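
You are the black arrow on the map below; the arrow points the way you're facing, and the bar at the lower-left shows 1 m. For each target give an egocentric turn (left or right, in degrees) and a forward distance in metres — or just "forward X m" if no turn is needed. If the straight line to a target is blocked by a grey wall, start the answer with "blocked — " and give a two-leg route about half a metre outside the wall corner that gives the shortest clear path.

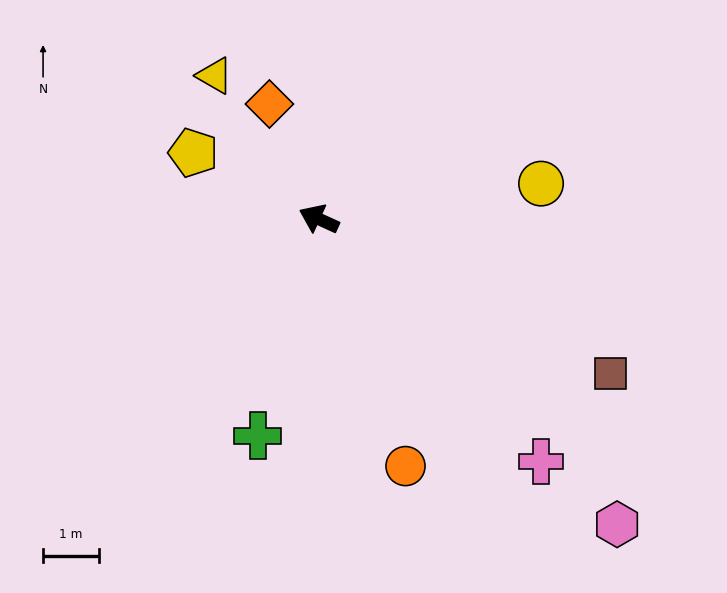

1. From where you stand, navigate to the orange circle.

turn left 134°, forward 4.7 m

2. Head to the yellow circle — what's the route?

turn right 146°, forward 4.0 m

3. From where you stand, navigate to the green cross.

turn left 99°, forward 4.0 m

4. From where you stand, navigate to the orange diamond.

turn right 42°, forward 2.2 m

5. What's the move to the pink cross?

turn left 157°, forward 5.9 m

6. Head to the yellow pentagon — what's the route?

turn right 3°, forward 2.6 m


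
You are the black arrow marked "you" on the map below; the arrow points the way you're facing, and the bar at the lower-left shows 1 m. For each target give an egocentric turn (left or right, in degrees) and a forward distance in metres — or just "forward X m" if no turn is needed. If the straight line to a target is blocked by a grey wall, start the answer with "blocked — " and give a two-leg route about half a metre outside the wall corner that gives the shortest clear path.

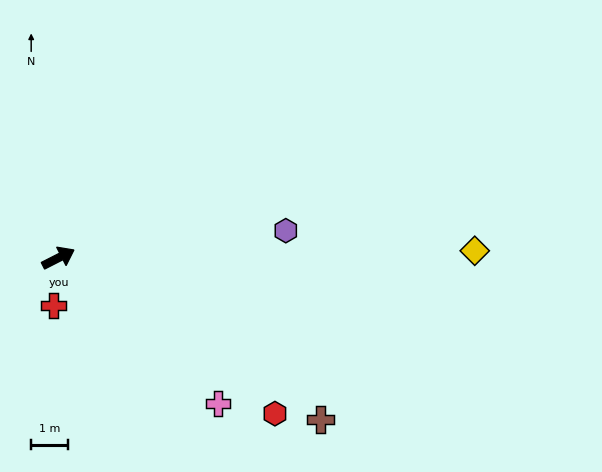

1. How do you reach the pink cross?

turn right 69°, forward 5.8 m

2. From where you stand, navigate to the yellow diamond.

turn right 26°, forward 11.2 m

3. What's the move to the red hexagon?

turn right 63°, forward 7.2 m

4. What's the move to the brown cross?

turn right 59°, forward 8.3 m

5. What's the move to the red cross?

turn right 123°, forward 1.3 m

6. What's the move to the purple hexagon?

turn right 20°, forward 6.2 m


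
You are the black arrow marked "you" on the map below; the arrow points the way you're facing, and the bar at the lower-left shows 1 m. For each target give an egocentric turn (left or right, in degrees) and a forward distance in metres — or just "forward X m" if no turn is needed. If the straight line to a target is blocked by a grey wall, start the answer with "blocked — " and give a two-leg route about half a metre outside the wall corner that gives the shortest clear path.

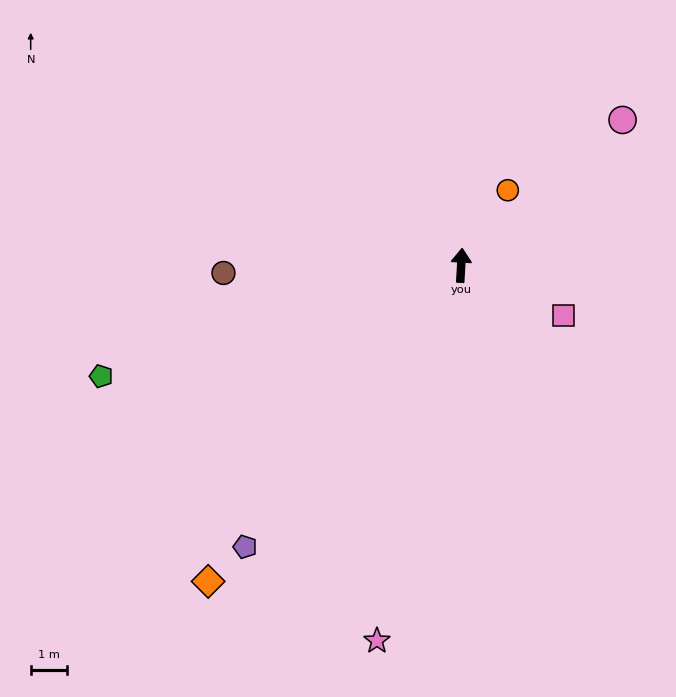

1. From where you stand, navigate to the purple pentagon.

turn left 146°, forward 9.9 m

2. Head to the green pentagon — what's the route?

turn left 110°, forward 10.5 m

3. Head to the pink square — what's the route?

turn right 113°, forward 3.2 m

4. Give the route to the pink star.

turn left 171°, forward 10.7 m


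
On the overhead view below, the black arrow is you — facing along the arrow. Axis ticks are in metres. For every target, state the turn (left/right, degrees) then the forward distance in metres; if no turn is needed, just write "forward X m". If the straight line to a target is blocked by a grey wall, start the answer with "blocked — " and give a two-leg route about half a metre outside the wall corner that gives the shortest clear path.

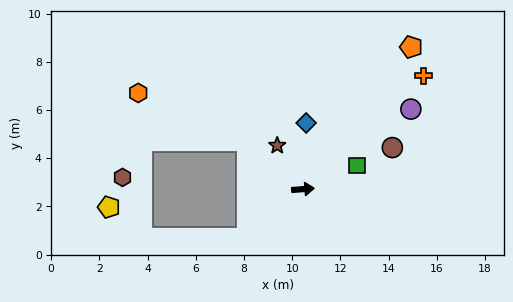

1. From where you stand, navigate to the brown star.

turn left 116°, forward 2.1 m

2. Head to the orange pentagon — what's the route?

turn left 48°, forward 7.4 m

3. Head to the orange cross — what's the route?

turn left 39°, forward 6.9 m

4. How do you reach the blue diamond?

turn left 83°, forward 2.7 m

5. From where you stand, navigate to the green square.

turn left 20°, forward 2.4 m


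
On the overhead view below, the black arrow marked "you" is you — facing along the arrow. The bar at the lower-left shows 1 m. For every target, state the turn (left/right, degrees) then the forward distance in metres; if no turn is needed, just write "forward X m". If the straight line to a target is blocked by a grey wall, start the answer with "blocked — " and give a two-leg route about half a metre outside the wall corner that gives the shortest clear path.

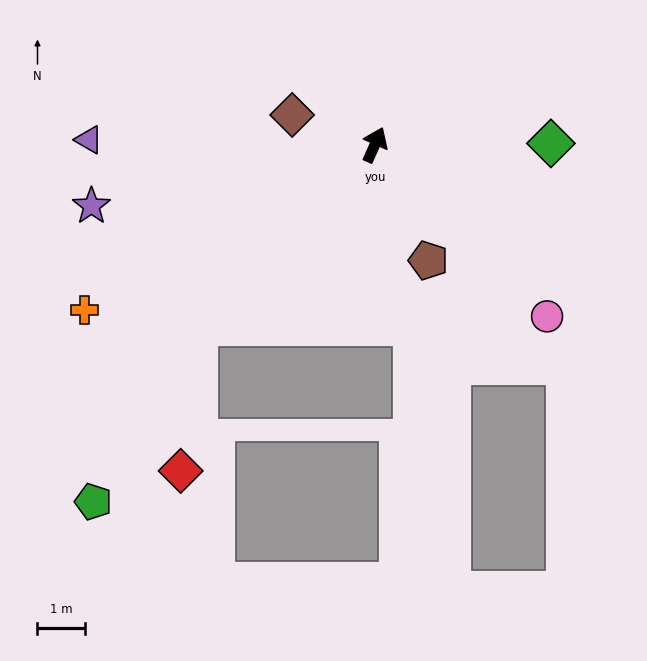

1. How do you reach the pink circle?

turn right 111°, forward 5.2 m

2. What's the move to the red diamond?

blocked — turn left 160°, forward 5.4 m, then turn left 37°, forward 3.1 m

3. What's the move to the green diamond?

turn right 66°, forward 3.7 m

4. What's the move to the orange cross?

turn left 144°, forward 7.1 m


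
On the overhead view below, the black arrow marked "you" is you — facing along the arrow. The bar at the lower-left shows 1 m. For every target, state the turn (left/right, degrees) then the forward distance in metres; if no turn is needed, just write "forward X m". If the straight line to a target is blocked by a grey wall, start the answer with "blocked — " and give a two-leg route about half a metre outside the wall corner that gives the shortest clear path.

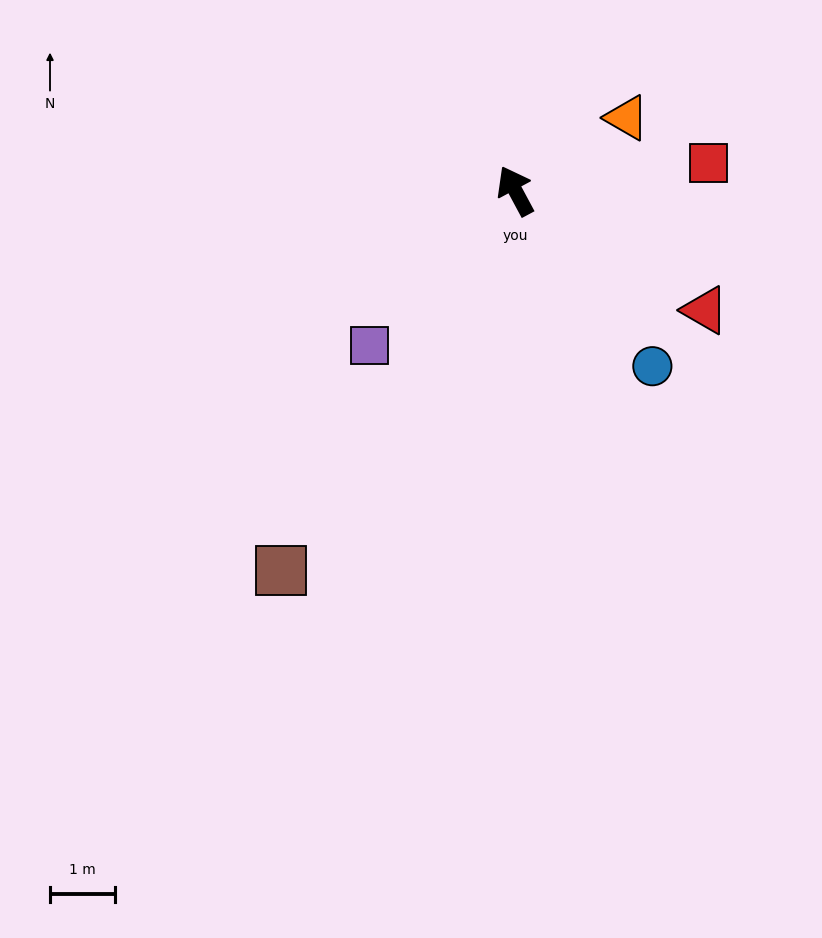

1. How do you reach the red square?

turn right 110°, forward 3.0 m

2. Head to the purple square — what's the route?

turn left 108°, forward 3.3 m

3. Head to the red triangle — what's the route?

turn right 150°, forward 3.5 m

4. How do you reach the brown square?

turn left 120°, forward 6.9 m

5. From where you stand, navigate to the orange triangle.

turn right 85°, forward 2.1 m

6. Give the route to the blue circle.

turn right 170°, forward 3.4 m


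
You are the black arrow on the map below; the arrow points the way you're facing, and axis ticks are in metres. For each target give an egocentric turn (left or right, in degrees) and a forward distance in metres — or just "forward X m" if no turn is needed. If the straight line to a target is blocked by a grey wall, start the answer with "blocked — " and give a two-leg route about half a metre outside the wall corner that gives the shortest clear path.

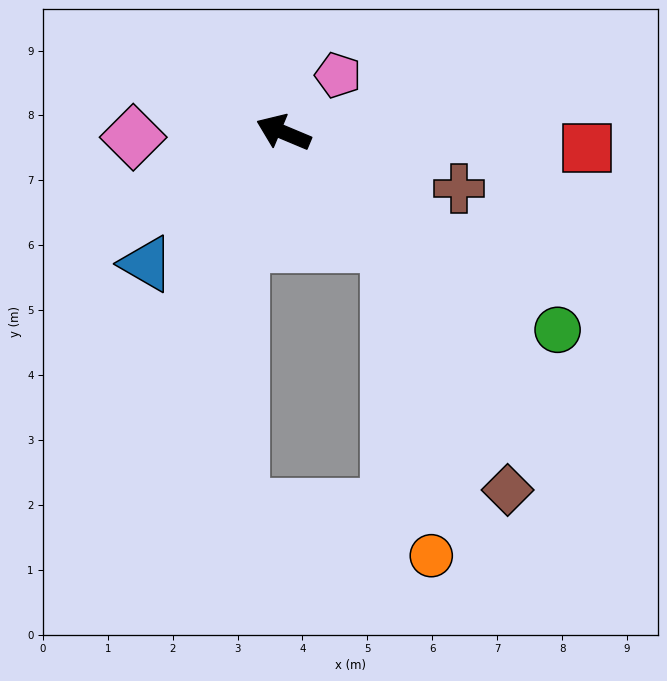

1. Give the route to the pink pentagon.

turn right 111°, forward 1.2 m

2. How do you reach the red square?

turn right 160°, forward 4.7 m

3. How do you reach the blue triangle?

turn left 67°, forward 2.9 m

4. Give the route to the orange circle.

blocked — turn left 156°, forward 2.4 m, then turn right 35°, forward 4.8 m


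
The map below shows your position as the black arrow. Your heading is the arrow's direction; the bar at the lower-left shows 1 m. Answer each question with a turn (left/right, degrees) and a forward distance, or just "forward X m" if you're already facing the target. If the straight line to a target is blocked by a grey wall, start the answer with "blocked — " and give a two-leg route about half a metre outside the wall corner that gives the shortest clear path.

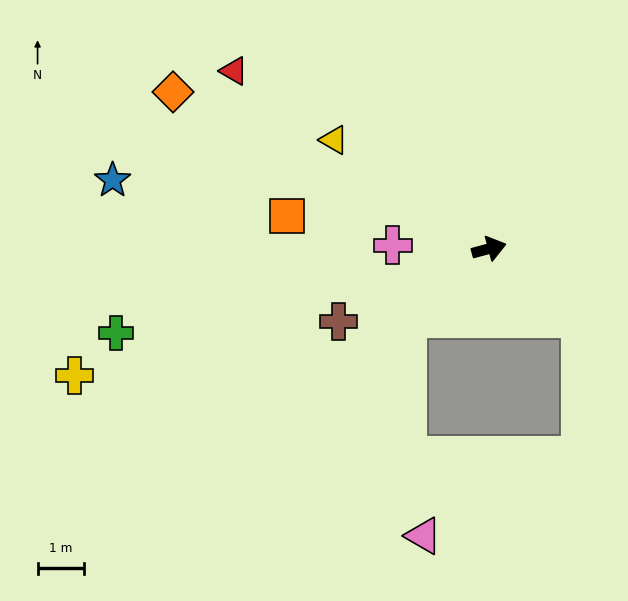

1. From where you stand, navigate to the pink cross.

turn left 163°, forward 2.1 m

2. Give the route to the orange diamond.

turn left 139°, forward 7.6 m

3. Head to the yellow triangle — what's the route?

turn left 130°, forward 4.1 m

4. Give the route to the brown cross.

turn right 169°, forward 3.6 m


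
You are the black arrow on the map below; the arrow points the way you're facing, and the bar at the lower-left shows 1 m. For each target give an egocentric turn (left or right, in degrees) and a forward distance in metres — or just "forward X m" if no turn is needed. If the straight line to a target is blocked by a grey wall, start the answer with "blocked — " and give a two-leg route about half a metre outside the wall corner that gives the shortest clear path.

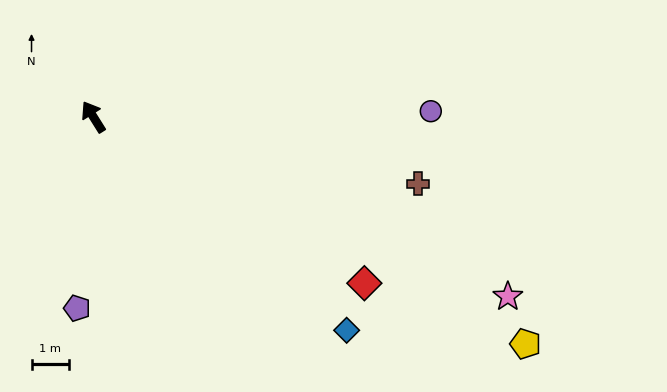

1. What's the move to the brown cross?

turn right 134°, forward 8.9 m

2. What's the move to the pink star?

turn right 146°, forward 12.1 m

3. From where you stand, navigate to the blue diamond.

turn right 162°, forward 8.9 m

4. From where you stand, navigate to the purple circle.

turn right 121°, forward 9.1 m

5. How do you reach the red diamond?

turn right 154°, forward 8.5 m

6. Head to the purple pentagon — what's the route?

turn left 143°, forward 5.2 m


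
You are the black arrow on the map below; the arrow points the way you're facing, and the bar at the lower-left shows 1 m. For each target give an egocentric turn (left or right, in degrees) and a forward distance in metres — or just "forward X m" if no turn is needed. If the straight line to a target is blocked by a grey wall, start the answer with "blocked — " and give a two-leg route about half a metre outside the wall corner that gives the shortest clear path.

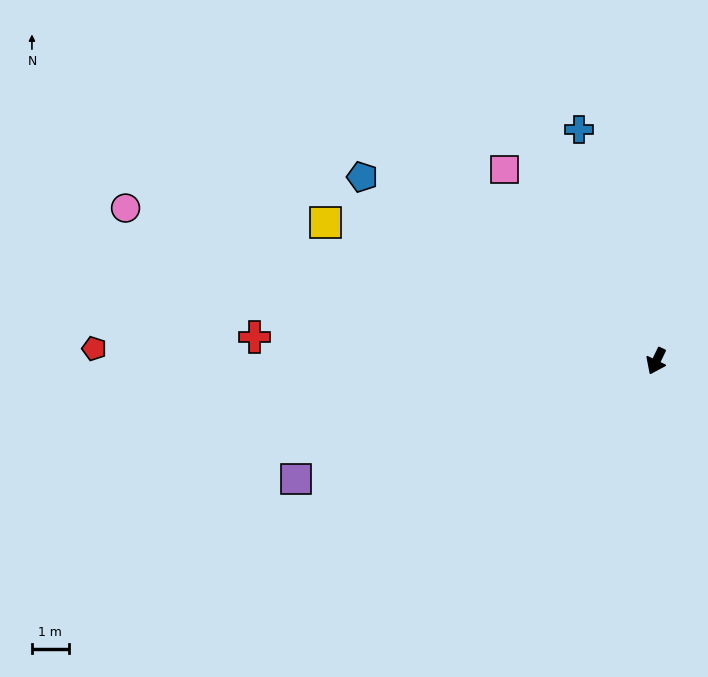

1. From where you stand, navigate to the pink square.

turn right 116°, forward 6.7 m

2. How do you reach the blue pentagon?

turn right 97°, forward 9.4 m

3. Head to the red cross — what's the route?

turn right 68°, forward 10.9 m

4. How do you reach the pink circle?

turn right 81°, forward 15.0 m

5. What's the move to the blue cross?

turn right 136°, forward 6.6 m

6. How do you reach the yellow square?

turn right 87°, forward 9.8 m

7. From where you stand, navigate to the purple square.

turn right 46°, forward 10.3 m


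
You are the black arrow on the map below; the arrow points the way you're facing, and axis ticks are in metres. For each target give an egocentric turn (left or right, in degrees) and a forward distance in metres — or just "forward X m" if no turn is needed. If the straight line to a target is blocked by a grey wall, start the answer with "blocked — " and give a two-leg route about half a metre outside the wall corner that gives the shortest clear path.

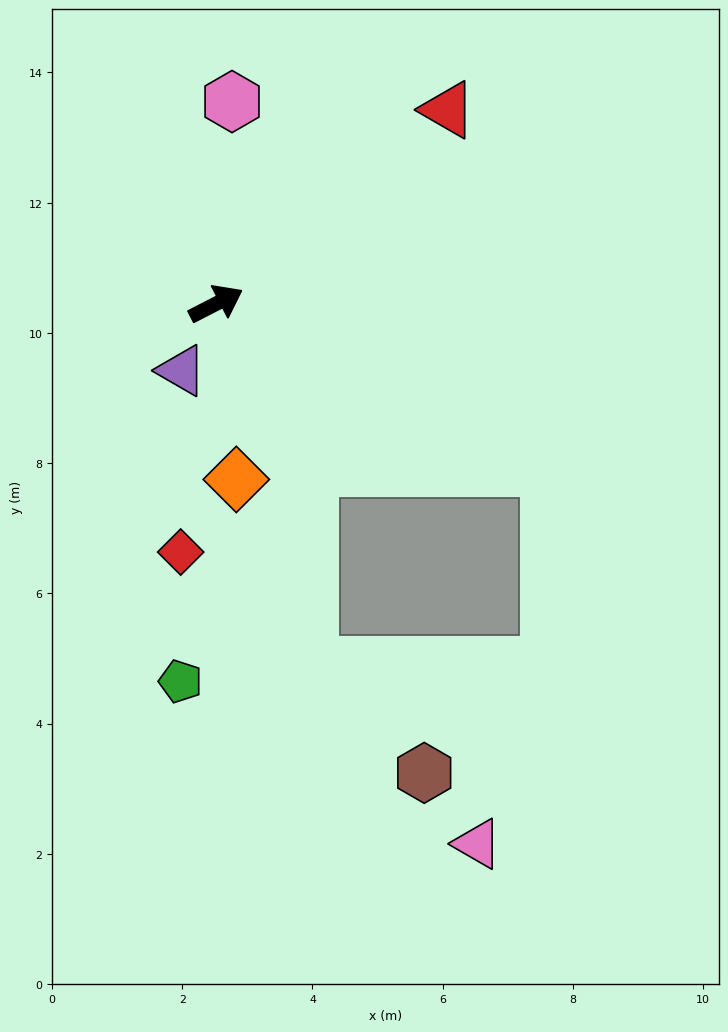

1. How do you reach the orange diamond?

turn right 111°, forward 2.7 m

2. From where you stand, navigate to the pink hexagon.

turn left 58°, forward 3.1 m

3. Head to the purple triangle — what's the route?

turn right 145°, forward 1.2 m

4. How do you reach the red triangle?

turn left 13°, forward 4.6 m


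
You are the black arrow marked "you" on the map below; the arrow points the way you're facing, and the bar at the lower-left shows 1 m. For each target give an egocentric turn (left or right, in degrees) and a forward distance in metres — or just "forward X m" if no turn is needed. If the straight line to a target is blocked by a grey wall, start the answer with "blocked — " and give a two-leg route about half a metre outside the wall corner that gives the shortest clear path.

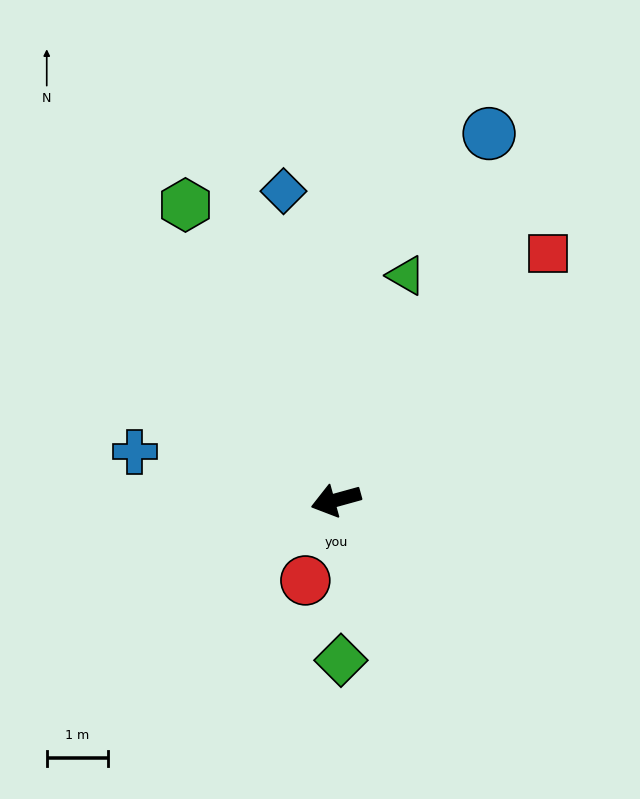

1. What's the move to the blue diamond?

turn right 96°, forward 5.1 m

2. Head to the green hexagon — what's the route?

turn right 78°, forward 5.4 m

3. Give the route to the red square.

turn right 146°, forward 5.3 m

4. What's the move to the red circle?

turn left 54°, forward 1.4 m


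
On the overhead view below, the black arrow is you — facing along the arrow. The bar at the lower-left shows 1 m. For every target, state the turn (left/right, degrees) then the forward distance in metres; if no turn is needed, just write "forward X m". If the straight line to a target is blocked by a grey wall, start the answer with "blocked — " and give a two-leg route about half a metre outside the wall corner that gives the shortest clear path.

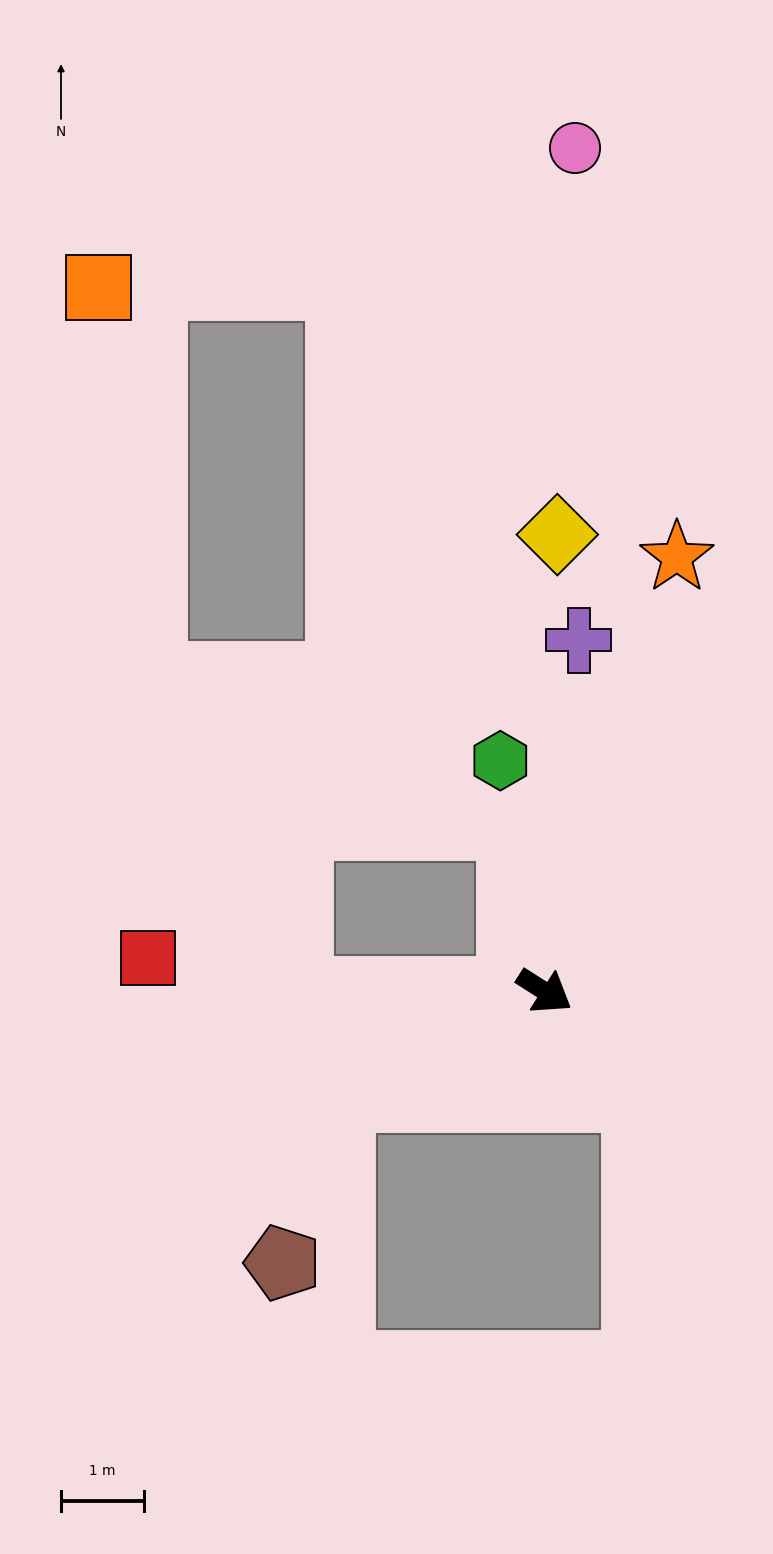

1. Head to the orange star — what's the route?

turn left 106°, forward 5.4 m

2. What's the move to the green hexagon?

turn left 133°, forward 2.8 m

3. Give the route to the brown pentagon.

blocked — turn right 120°, forward 2.8 m, then turn left 44°, forward 2.1 m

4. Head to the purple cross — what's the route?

turn left 117°, forward 4.2 m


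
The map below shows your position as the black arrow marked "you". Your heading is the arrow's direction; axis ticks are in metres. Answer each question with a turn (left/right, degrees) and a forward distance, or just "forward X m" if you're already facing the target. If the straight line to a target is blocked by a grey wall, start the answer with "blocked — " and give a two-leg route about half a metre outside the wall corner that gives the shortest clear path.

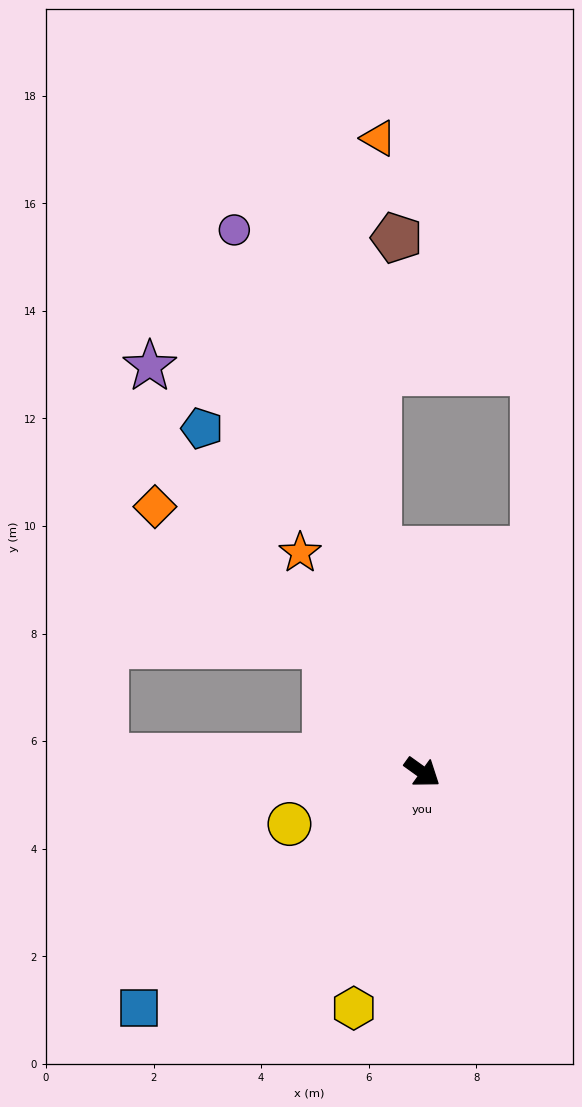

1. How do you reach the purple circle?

turn left 145°, forward 10.7 m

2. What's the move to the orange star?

turn left 155°, forward 4.7 m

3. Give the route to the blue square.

turn right 105°, forward 6.8 m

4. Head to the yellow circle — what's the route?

turn right 123°, forward 2.7 m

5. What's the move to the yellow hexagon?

turn right 71°, forward 4.6 m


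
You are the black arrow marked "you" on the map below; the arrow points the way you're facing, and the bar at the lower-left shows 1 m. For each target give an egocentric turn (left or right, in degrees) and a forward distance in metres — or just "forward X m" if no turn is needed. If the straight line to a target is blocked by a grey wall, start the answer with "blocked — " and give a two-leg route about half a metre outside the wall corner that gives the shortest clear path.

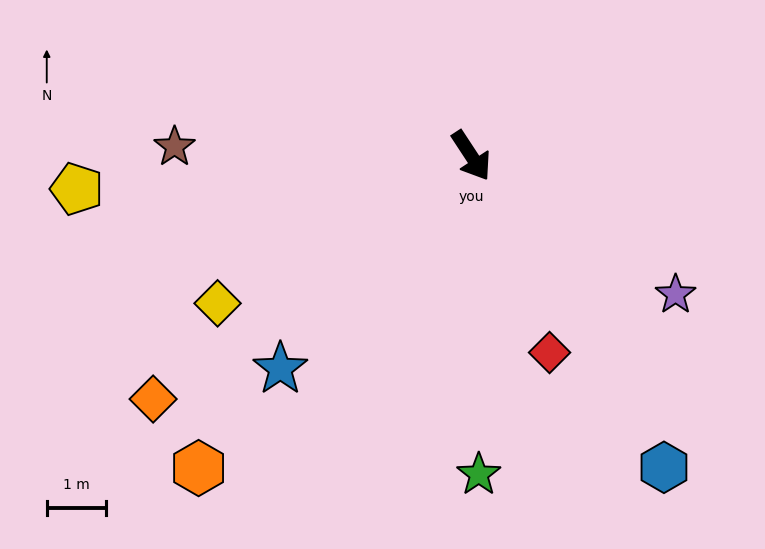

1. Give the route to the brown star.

turn right 125°, forward 5.0 m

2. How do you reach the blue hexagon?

forward 6.2 m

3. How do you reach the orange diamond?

turn right 86°, forward 6.7 m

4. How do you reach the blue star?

turn right 75°, forward 4.8 m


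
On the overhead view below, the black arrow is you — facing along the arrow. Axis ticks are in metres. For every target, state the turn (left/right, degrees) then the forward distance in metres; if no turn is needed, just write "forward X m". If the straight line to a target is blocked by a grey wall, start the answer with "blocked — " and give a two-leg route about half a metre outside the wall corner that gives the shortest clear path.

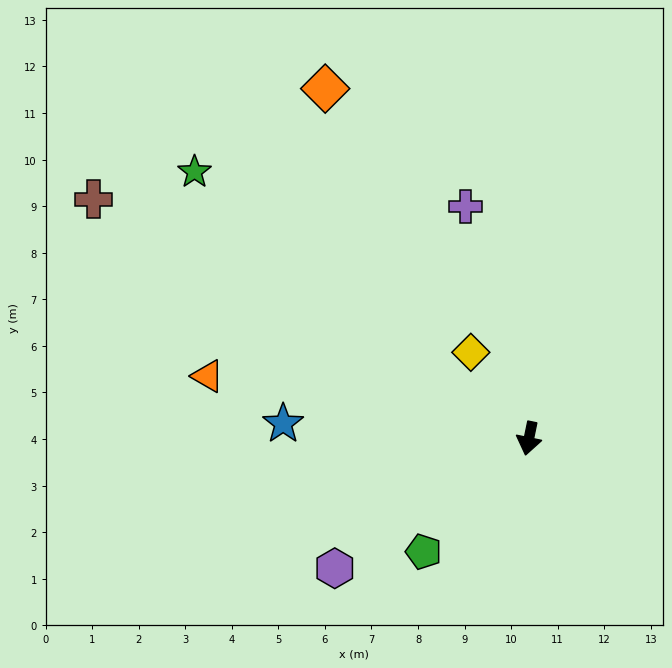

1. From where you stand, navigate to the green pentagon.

turn right 31°, forward 3.3 m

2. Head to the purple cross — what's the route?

turn right 153°, forward 5.2 m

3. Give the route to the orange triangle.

turn right 89°, forward 7.0 m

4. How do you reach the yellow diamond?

turn right 134°, forward 2.2 m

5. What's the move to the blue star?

turn right 82°, forward 5.3 m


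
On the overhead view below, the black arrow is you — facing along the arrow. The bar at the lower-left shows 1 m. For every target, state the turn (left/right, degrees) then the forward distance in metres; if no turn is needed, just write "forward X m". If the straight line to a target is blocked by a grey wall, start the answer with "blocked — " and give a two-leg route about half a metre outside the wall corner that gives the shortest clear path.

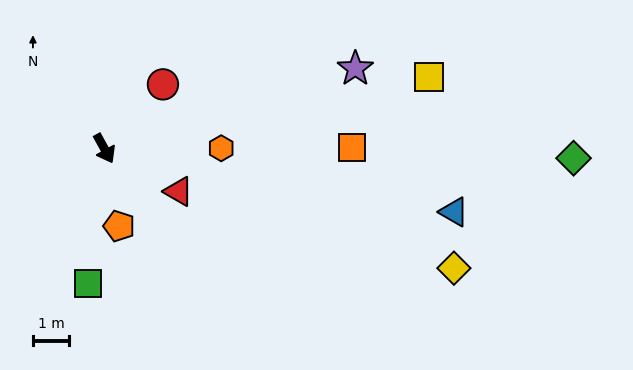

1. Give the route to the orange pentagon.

turn right 18°, forward 2.2 m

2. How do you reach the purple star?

turn left 79°, forward 7.2 m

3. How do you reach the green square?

turn right 36°, forward 3.7 m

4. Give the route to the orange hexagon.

turn left 61°, forward 3.2 m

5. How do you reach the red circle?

turn left 109°, forward 2.4 m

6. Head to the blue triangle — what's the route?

turn left 51°, forward 9.8 m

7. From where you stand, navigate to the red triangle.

turn left 31°, forward 2.4 m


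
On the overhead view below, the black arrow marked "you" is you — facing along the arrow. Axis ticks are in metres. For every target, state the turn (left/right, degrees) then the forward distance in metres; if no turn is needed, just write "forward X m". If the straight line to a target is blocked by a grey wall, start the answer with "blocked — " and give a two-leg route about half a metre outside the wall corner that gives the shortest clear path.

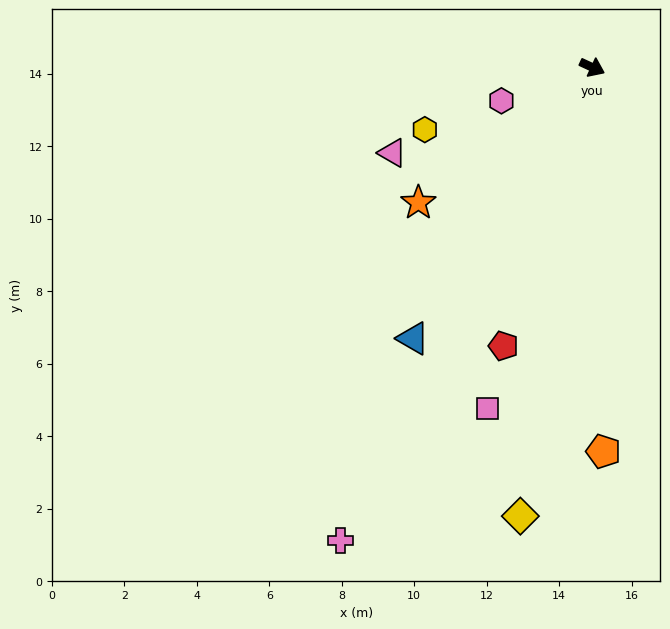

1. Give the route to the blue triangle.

turn right 99°, forward 9.0 m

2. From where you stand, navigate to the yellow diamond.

turn right 74°, forward 12.5 m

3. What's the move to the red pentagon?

turn right 83°, forward 8.1 m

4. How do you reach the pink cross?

turn right 93°, forward 14.8 m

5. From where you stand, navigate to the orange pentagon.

turn right 64°, forward 10.6 m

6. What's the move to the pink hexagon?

turn right 135°, forward 2.7 m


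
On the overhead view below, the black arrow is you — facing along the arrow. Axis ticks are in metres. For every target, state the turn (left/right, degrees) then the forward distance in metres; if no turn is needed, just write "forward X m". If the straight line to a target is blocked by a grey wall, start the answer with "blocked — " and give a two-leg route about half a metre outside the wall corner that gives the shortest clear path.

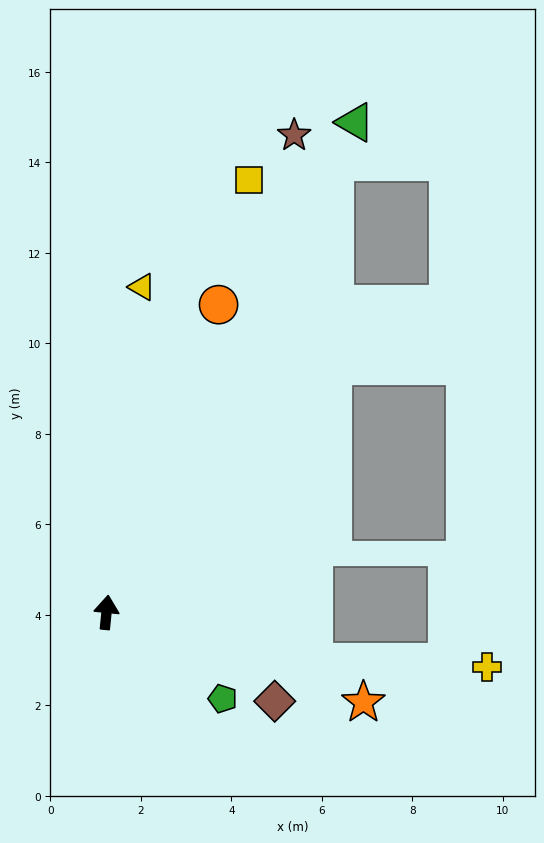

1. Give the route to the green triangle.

turn right 21°, forward 12.1 m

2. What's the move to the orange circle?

turn right 14°, forward 7.2 m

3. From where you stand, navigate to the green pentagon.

turn right 121°, forward 3.2 m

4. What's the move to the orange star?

turn right 104°, forward 6.0 m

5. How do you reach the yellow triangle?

forward 7.2 m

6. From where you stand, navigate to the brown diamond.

turn right 112°, forward 4.2 m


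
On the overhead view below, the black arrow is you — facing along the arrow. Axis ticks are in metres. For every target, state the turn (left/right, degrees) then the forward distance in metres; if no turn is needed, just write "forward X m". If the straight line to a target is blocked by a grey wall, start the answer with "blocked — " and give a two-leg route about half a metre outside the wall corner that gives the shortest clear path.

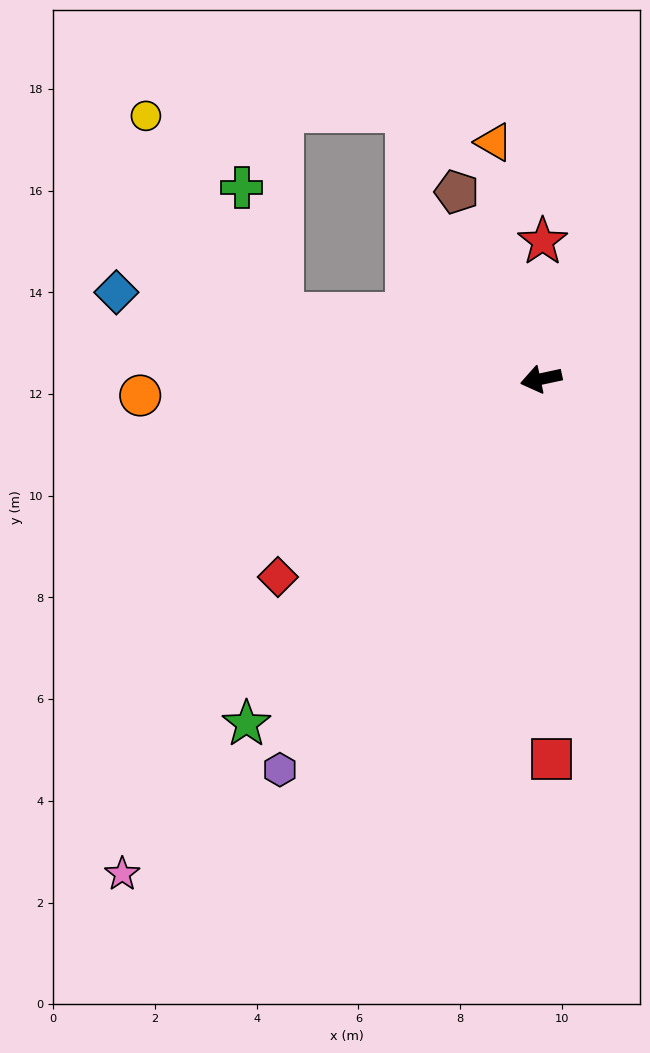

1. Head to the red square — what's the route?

turn left 79°, forward 7.5 m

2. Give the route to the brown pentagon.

turn right 78°, forward 4.0 m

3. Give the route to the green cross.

blocked — turn right 26°, forward 5.3 m, then turn right 58°, forward 2.6 m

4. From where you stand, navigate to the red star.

turn right 103°, forward 2.7 m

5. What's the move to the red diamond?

turn left 25°, forward 6.5 m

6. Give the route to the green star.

turn left 37°, forward 8.9 m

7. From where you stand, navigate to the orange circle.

turn right 10°, forward 7.9 m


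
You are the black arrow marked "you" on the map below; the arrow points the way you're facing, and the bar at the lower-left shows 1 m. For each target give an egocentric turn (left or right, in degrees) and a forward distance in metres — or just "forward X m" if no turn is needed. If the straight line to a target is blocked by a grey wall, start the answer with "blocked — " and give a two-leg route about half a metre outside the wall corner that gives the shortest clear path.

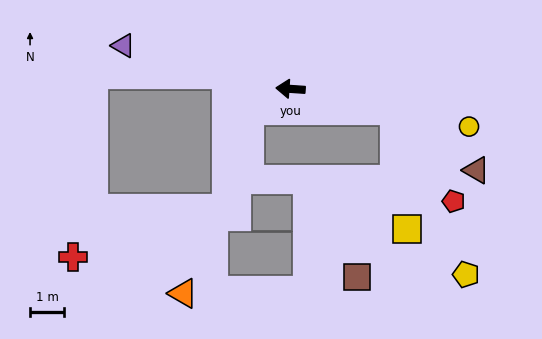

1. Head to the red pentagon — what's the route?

blocked — turn left 172°, forward 3.1 m, then turn right 45°, forward 3.2 m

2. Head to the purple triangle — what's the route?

turn right 11°, forward 5.0 m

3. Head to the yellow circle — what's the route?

turn left 172°, forward 5.3 m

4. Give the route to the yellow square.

blocked — turn left 172°, forward 3.1 m, then turn right 72°, forward 3.5 m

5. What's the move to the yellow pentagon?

blocked — turn left 172°, forward 3.1 m, then turn right 55°, forward 5.2 m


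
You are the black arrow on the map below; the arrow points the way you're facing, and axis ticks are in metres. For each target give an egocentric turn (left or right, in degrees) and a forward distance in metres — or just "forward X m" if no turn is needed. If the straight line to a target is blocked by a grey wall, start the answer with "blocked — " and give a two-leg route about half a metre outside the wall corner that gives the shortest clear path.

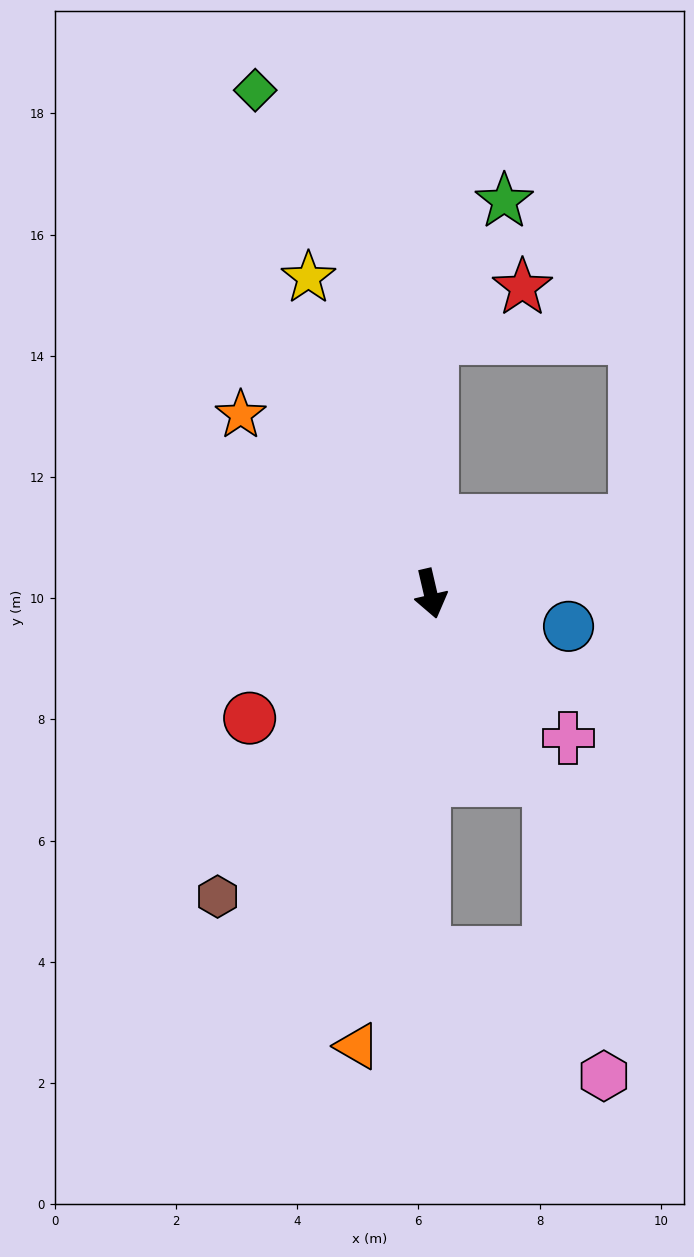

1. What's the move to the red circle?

turn right 69°, forward 3.6 m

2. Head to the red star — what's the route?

blocked — turn left 166°, forward 4.2 m, then turn right 59°, forward 1.7 m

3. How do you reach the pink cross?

turn left 31°, forward 3.3 m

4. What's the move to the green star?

blocked — turn left 166°, forward 4.2 m, then turn right 27°, forward 2.6 m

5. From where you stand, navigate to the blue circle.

turn left 64°, forward 2.3 m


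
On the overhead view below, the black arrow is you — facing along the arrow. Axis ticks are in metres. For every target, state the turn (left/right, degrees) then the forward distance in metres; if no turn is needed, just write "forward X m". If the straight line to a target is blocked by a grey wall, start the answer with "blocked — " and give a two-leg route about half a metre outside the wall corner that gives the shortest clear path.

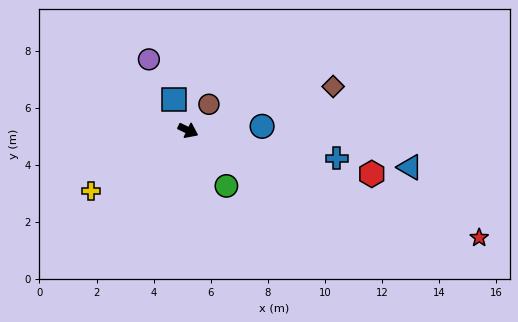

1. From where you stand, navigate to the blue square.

turn left 141°, forward 1.2 m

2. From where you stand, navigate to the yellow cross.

turn right 122°, forward 4.0 m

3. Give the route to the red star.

turn left 6°, forward 10.9 m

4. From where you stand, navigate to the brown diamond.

turn left 43°, forward 5.3 m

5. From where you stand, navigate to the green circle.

turn right 30°, forward 2.4 m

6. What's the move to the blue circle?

turn left 29°, forward 2.6 m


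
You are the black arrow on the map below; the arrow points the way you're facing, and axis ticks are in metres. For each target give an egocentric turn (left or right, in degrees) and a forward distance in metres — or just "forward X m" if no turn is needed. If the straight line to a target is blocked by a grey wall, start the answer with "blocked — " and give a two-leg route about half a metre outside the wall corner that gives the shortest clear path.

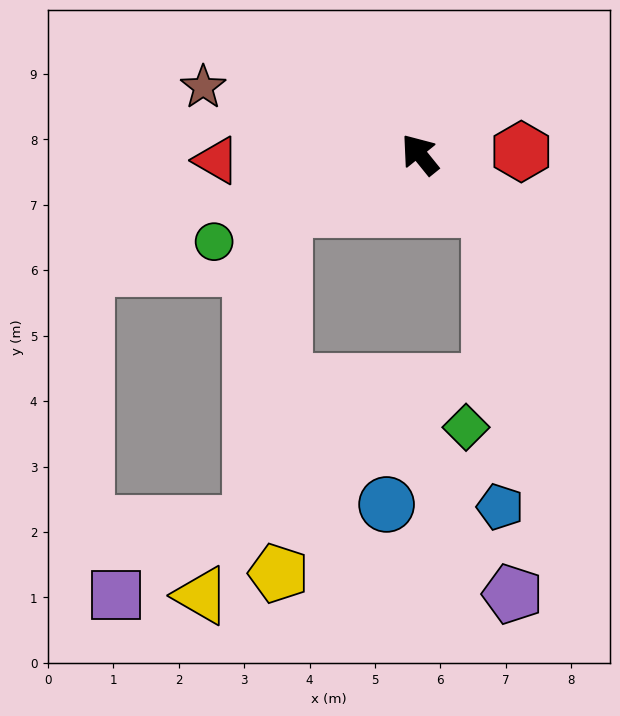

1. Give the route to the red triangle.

turn left 53°, forward 3.1 m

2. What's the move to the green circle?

turn left 74°, forward 3.4 m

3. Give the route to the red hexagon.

turn right 127°, forward 1.6 m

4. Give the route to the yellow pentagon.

blocked — turn left 73°, forward 2.2 m, then turn left 67°, forward 5.6 m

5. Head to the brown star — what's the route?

turn left 34°, forward 3.5 m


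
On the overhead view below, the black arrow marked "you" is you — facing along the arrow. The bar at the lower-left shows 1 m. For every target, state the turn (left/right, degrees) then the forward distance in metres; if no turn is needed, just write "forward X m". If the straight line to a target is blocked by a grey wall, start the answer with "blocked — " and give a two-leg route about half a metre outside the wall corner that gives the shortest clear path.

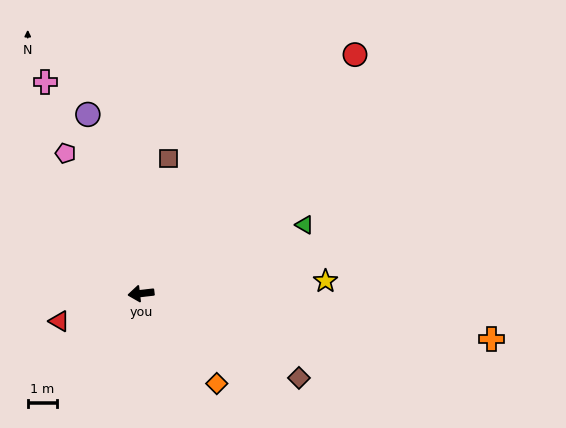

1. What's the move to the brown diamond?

turn left 145°, forward 6.1 m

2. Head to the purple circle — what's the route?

turn right 80°, forward 6.4 m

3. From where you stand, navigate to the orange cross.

turn left 166°, forward 12.1 m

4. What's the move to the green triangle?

turn right 164°, forward 6.1 m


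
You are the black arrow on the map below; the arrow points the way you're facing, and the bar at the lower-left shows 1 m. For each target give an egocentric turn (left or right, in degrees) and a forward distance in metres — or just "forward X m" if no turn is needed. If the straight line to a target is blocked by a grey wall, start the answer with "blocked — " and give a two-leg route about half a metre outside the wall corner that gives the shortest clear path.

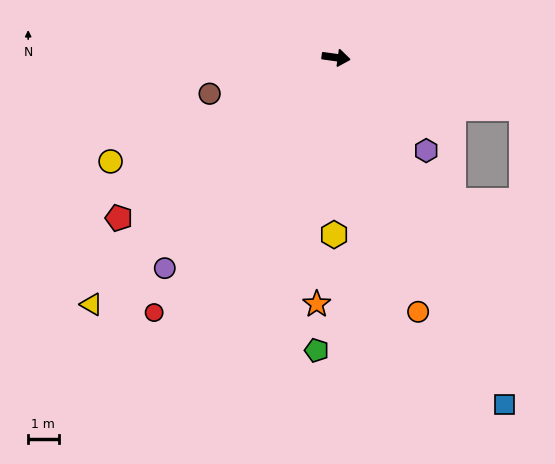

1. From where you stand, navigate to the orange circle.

turn right 64°, forward 8.8 m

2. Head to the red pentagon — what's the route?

turn right 136°, forward 8.9 m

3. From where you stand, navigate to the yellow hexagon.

turn right 83°, forward 5.8 m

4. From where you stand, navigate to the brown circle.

turn right 156°, forward 4.3 m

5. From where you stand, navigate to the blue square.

turn right 56°, forward 12.7 m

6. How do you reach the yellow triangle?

turn right 127°, forward 11.4 m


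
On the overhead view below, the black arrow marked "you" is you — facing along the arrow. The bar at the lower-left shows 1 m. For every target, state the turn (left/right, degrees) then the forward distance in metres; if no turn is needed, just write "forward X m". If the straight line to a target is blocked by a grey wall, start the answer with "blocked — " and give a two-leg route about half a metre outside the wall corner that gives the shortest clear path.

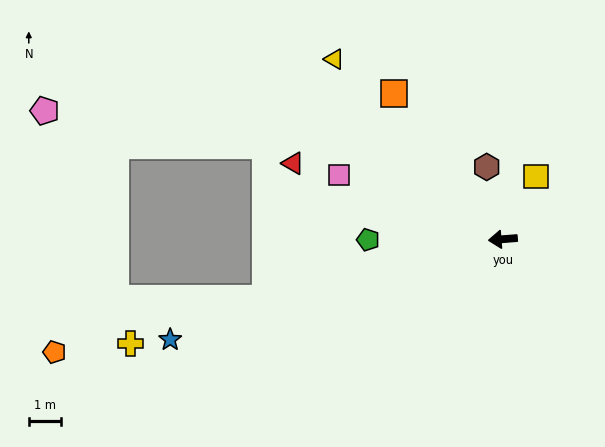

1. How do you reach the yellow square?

turn right 122°, forward 2.2 m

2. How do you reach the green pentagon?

turn right 4°, forward 4.1 m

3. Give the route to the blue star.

turn left 12°, forward 10.7 m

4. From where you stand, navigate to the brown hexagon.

turn right 82°, forward 2.3 m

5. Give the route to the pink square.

turn right 26°, forward 5.4 m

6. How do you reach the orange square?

turn right 58°, forward 5.6 m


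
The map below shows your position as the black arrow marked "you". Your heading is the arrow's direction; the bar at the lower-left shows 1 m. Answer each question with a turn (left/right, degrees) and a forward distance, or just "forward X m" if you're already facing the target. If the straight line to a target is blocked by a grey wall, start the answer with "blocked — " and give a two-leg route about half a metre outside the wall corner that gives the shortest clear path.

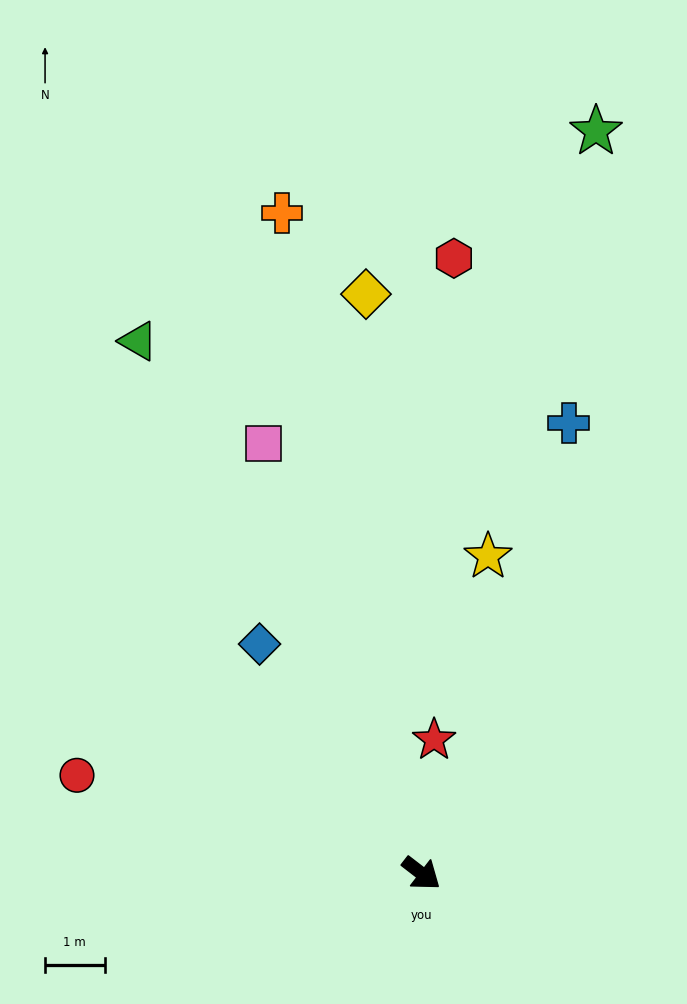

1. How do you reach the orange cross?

turn left 140°, forward 11.4 m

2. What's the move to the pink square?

turn left 148°, forward 7.7 m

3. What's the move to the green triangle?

turn left 156°, forward 10.1 m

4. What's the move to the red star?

turn left 122°, forward 2.3 m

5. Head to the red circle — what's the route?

turn right 158°, forward 6.0 m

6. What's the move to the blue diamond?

turn left 163°, forward 4.7 m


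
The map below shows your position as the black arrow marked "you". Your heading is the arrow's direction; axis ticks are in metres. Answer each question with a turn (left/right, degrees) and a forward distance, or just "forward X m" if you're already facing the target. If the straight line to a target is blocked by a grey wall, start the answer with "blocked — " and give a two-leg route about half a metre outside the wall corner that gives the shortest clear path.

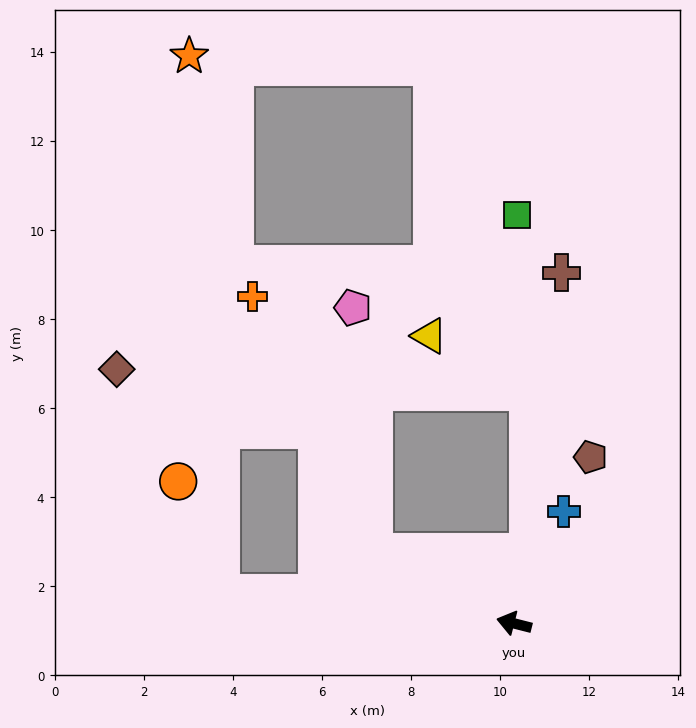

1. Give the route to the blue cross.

turn right 100°, forward 2.7 m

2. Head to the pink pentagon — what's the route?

blocked — turn right 13°, forward 3.5 m, then turn right 58°, forward 5.5 m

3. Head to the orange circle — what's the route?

blocked — turn left 8°, forward 6.6 m, then turn right 63°, forward 2.7 m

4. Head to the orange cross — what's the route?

blocked — turn right 13°, forward 3.5 m, then turn right 37°, forward 6.4 m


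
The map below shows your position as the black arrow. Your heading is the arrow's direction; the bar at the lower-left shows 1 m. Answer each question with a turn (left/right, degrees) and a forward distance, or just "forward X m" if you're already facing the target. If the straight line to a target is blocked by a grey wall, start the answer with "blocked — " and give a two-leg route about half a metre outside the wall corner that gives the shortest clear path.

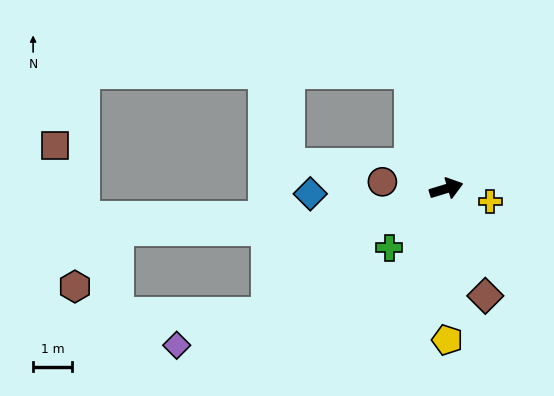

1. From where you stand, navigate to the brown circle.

turn left 157°, forward 1.7 m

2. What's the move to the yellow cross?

turn right 33°, forward 1.2 m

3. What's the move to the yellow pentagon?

turn right 106°, forward 3.9 m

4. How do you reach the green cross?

turn right 151°, forward 2.1 m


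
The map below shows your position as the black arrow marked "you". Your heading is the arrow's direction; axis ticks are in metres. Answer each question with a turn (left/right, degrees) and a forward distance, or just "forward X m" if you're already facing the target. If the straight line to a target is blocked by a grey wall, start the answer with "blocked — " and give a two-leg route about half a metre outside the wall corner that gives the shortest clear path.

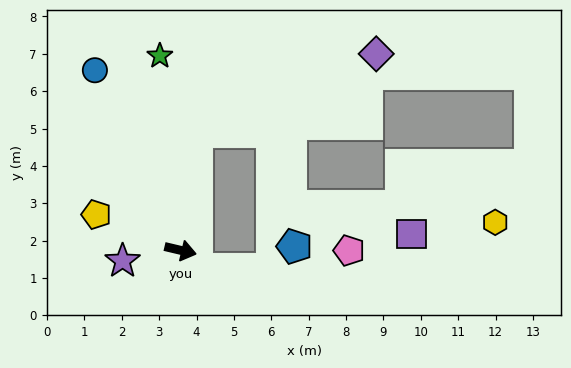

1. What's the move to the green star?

turn left 109°, forward 5.2 m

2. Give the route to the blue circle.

turn left 129°, forward 5.3 m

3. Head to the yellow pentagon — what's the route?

turn left 170°, forward 2.5 m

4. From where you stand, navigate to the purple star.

turn right 156°, forward 1.6 m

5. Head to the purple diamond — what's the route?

blocked — turn left 95°, forward 3.2 m, then turn right 58°, forward 5.2 m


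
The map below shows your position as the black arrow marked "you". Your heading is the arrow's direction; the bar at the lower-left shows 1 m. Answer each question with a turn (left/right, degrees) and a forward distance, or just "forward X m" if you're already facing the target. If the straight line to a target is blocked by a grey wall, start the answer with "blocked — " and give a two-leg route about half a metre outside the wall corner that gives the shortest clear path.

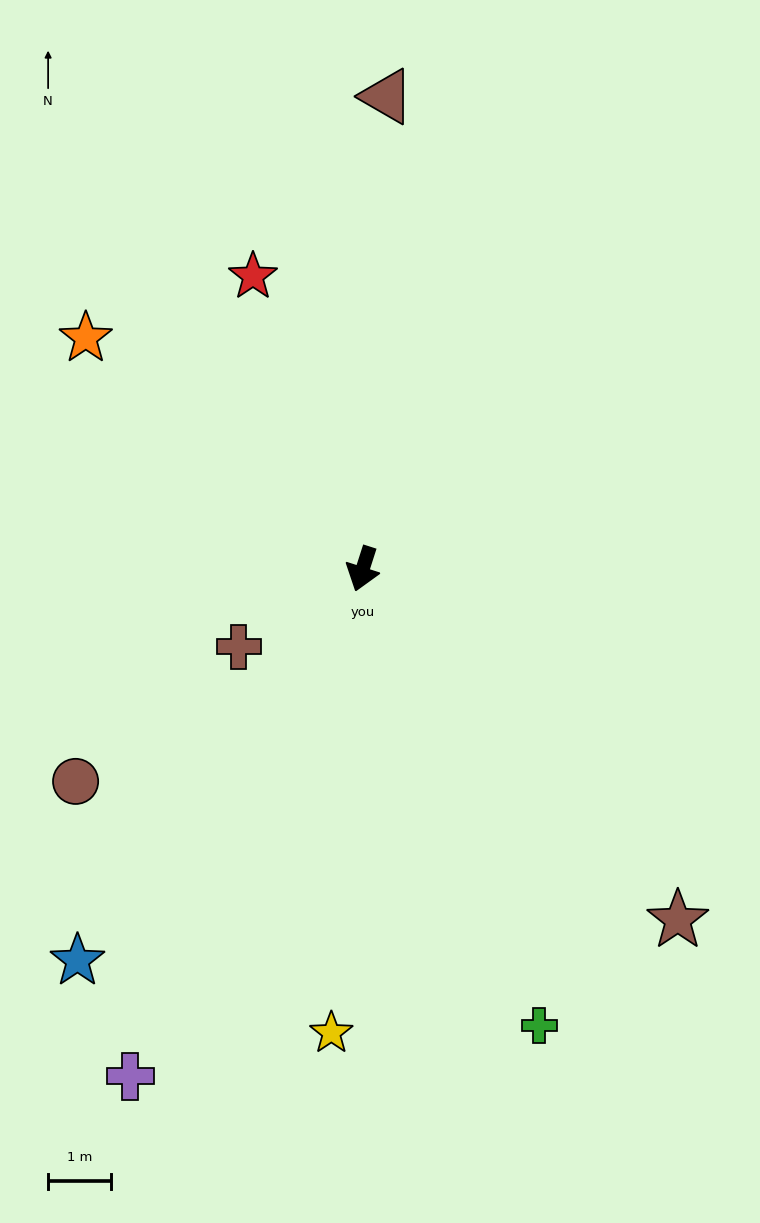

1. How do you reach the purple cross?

turn right 7°, forward 8.9 m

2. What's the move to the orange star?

turn right 112°, forward 5.8 m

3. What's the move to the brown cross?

turn right 40°, forward 2.3 m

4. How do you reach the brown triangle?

turn right 165°, forward 7.5 m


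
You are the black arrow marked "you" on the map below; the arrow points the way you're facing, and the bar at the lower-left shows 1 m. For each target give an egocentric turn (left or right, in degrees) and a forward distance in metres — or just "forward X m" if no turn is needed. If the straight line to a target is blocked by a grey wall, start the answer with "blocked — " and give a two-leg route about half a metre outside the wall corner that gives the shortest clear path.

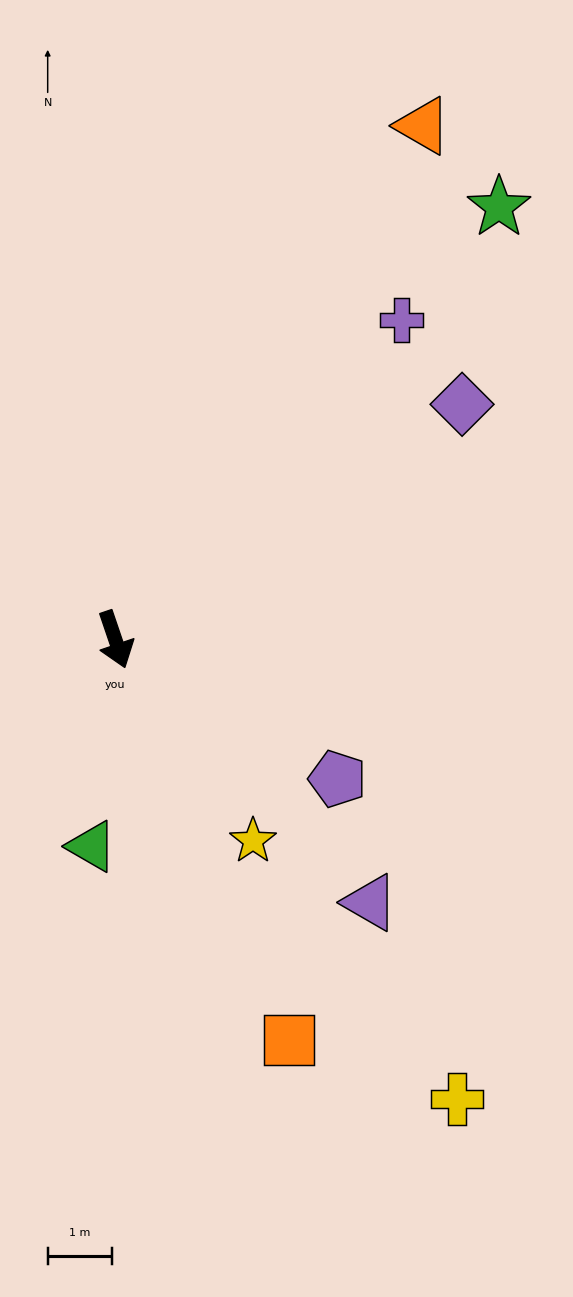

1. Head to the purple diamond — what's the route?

turn left 105°, forward 6.5 m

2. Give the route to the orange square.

turn left 5°, forward 6.8 m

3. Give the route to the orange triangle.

turn left 130°, forward 9.3 m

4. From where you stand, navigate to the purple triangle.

turn left 25°, forward 5.7 m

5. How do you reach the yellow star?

turn left 16°, forward 3.8 m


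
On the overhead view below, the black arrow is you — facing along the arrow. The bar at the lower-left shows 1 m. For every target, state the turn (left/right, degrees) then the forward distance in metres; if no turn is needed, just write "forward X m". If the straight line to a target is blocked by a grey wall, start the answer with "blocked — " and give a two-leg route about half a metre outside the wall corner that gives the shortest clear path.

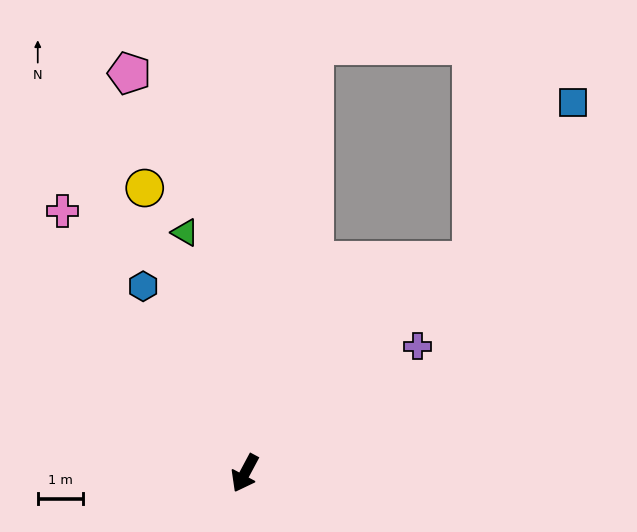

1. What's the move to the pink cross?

turn right 117°, forward 7.0 m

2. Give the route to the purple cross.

turn left 154°, forward 4.7 m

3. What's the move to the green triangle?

turn right 138°, forward 5.4 m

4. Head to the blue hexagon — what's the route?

turn right 123°, forward 4.7 m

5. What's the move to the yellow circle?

turn right 133°, forward 6.6 m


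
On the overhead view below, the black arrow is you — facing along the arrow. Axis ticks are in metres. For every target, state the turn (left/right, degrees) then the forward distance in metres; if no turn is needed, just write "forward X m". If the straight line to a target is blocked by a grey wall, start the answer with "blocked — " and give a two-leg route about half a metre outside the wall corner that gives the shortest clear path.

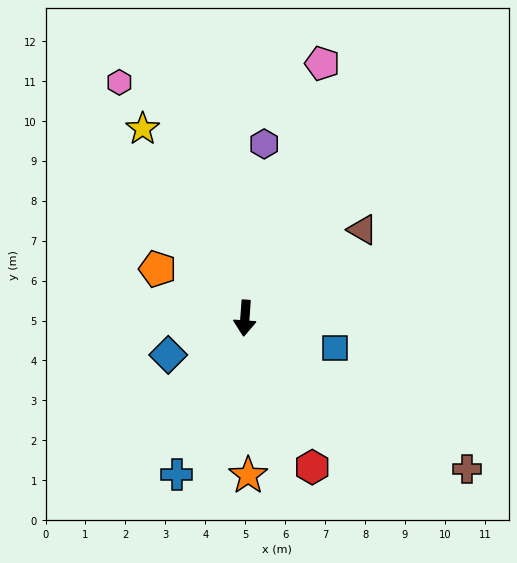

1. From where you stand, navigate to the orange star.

turn left 5°, forward 3.9 m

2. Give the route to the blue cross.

turn right 19°, forward 4.3 m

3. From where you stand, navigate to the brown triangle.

turn left 131°, forward 3.7 m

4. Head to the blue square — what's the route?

turn left 76°, forward 2.4 m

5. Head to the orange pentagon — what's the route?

turn right 115°, forward 2.5 m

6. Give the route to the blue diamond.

turn right 60°, forward 2.1 m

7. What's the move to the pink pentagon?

turn left 167°, forward 6.7 m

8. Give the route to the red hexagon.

turn left 28°, forward 4.1 m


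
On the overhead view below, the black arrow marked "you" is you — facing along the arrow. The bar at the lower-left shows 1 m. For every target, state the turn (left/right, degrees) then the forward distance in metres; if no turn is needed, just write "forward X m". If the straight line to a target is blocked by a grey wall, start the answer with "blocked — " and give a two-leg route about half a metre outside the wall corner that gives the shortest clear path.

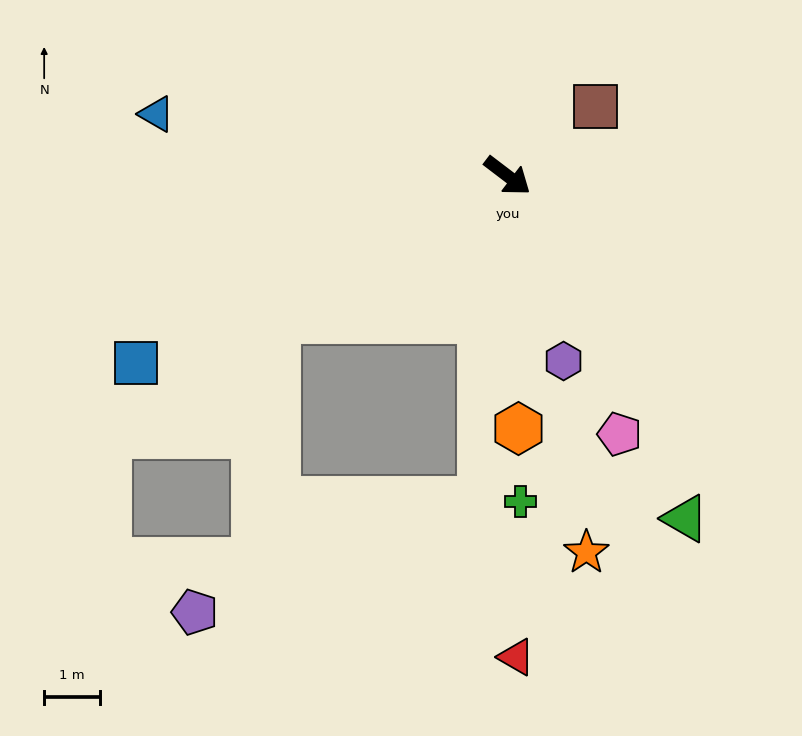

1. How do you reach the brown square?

turn left 75°, forward 2.0 m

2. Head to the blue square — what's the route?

turn right 116°, forward 7.4 m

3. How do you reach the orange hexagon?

turn right 50°, forward 4.5 m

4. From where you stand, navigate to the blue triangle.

turn right 153°, forward 6.4 m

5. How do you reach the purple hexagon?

turn right 36°, forward 3.5 m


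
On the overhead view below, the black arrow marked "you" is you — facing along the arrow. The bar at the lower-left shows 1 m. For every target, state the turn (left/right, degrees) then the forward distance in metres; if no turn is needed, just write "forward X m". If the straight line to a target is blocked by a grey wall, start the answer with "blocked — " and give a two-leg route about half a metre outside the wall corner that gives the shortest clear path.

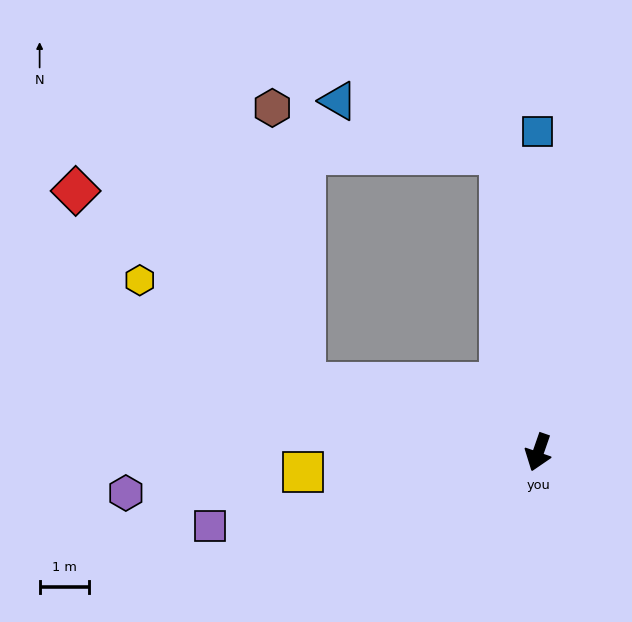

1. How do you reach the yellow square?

turn right 66°, forward 4.8 m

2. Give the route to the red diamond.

blocked — turn right 87°, forward 5.0 m, then turn right 24°, forward 6.1 m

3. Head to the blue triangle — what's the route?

blocked — turn right 154°, forward 6.1 m, then turn left 65°, forward 3.5 m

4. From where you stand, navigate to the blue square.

turn right 161°, forward 6.6 m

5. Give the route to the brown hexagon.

blocked — turn right 87°, forward 5.0 m, then turn right 67°, forward 5.7 m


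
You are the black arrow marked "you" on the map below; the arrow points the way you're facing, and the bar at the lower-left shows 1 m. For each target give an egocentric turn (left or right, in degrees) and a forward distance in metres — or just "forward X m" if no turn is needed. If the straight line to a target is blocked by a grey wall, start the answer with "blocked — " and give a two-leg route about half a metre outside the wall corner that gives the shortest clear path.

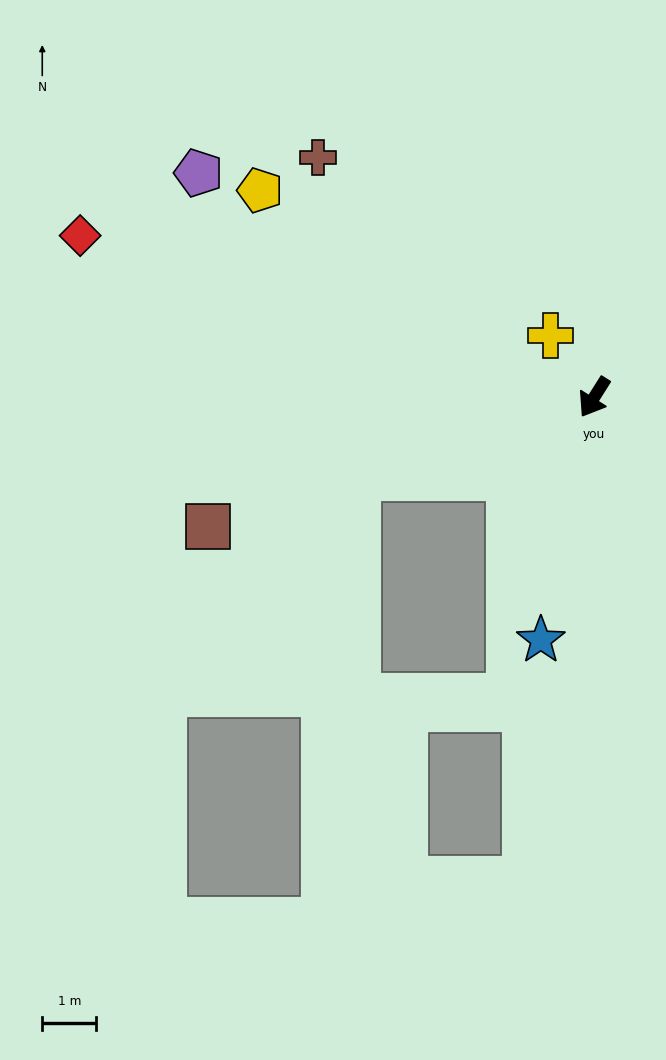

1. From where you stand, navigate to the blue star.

turn left 20°, forward 4.6 m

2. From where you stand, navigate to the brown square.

turn right 39°, forward 7.5 m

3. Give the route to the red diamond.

turn right 75°, forward 9.9 m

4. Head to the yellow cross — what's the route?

turn right 113°, forward 1.4 m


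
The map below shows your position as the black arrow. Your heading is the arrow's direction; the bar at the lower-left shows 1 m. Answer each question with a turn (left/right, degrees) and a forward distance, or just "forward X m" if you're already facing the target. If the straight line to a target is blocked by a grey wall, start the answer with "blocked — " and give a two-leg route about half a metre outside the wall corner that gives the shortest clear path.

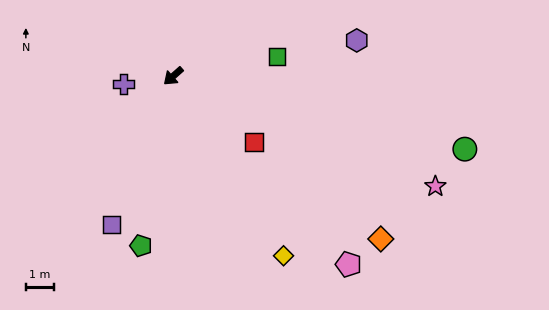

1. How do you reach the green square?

turn left 149°, forward 3.8 m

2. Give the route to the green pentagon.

turn left 38°, forward 6.1 m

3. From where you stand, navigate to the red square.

turn left 99°, forward 3.7 m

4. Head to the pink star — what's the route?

turn left 116°, forward 10.1 m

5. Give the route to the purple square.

turn left 26°, forward 5.7 m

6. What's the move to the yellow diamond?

turn left 80°, forward 7.5 m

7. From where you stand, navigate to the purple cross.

turn right 32°, forward 1.8 m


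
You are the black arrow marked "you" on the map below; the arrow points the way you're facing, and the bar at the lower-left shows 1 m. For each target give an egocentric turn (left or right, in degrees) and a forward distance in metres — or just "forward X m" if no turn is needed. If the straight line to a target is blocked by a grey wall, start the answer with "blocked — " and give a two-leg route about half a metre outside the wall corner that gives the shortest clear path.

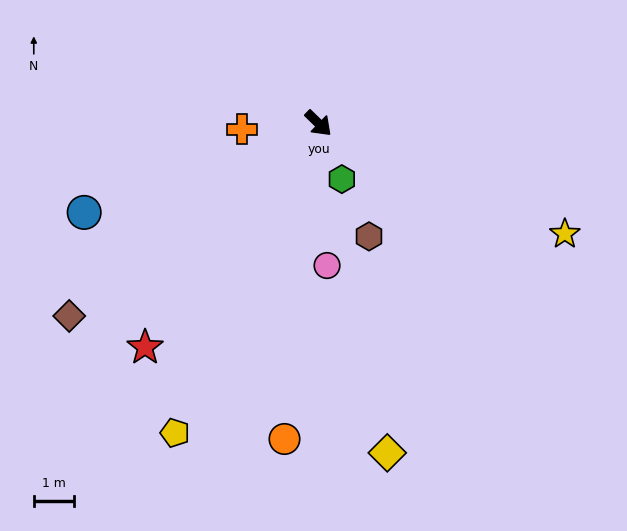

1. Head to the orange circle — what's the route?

turn right 52°, forward 8.0 m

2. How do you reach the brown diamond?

turn right 98°, forward 7.9 m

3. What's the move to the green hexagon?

turn right 23°, forward 1.5 m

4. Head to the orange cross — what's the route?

turn right 131°, forward 1.9 m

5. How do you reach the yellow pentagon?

turn right 71°, forward 8.6 m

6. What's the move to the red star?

turn right 83°, forward 7.1 m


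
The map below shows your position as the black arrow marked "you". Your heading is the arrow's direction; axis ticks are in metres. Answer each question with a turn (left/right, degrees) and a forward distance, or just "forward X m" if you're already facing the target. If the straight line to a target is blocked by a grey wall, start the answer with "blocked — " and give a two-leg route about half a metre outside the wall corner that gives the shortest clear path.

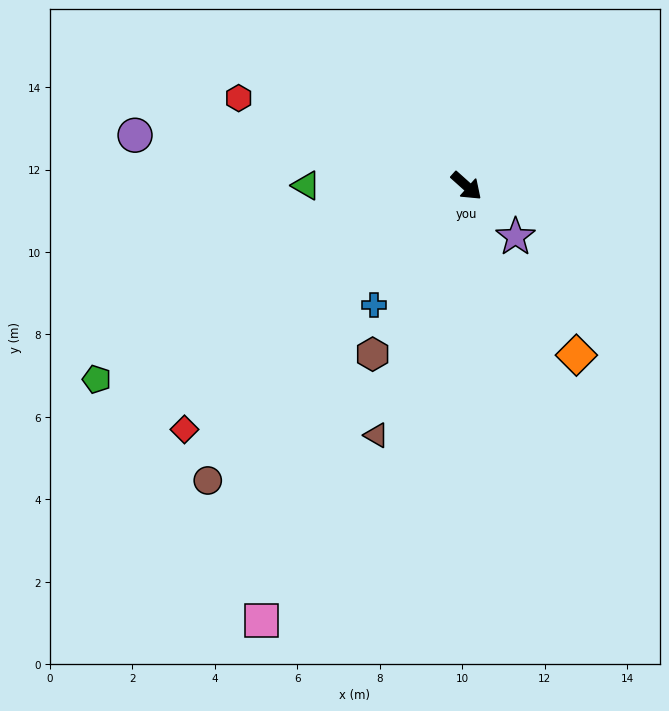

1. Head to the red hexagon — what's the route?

turn right 159°, forward 5.9 m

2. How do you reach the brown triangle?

turn right 68°, forward 6.4 m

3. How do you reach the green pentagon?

turn right 111°, forward 10.1 m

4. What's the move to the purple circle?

turn right 147°, forward 8.1 m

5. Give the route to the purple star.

turn right 4°, forward 1.7 m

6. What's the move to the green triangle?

turn right 138°, forward 3.9 m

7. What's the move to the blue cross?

turn right 86°, forward 3.6 m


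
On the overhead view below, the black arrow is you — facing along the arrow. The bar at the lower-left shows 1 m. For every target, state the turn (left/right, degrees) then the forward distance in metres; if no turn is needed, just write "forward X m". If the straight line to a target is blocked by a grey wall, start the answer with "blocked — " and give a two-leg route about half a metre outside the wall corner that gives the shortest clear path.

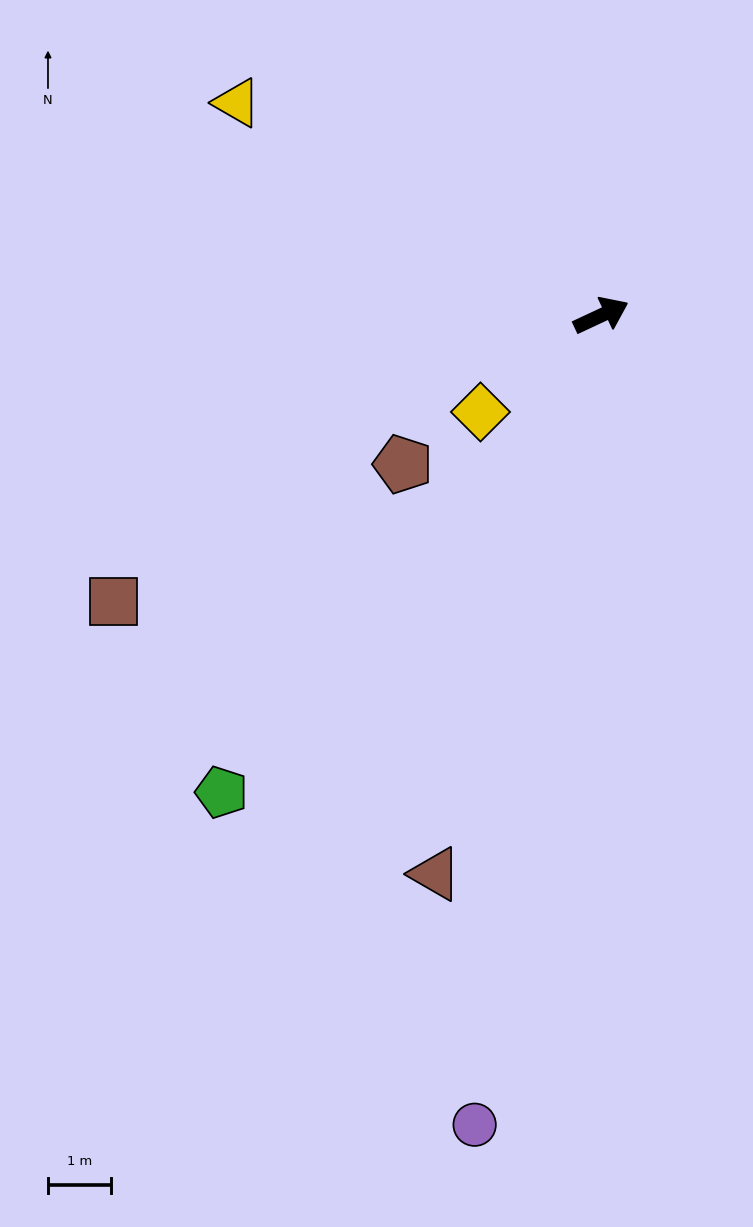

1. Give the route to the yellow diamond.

turn right 166°, forward 2.5 m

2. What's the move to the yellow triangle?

turn left 125°, forward 6.7 m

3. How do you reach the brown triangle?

turn right 132°, forward 9.3 m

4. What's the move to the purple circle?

turn right 124°, forward 13.1 m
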